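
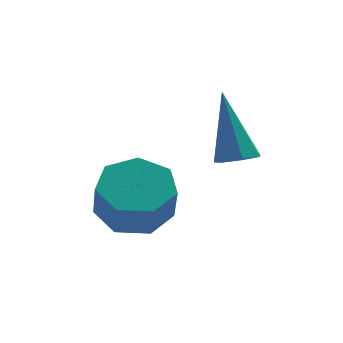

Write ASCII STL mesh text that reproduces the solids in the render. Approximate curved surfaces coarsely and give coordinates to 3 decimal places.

solid 
facet normal 0.204 -0.323 -0.924
outer loop
vertex 3.319 3.001 0.686
vertex 2.795 2.73 0.665
vertex 2.932 3.28 0.503
endloop
endfacet
facet normal 0.551 0.829 0.097
outer loop
vertex 3.319 3.001 0.686
vertex 2.932 3.28 0.503
vertex 2.365 3.41 2.615
endloop
endfacet
facet normal 0.203 -0.323 -0.924
outer loop
vertex 2.932 3.28 0.503
vertex 2.795 2.73 0.665
vertex 2.442 3.146 0.442
endloop
endfacet
facet normal -0.247 0.961 -0.125
outer loop
vertex 2.932 3.28 0.503
vertex 2.442 3.146 0.442
vertex 2.365 3.41 2.615
endloop
endfacet
facet normal 0.205 -0.321 -0.924
outer loop
vertex 2.442 3.146 0.442
vertex 2.795 2.73 0.665
vertex 2.218 2.698 0.548
endloop
endfacet
facet normal -0.899 0.430 -0.084
outer loop
vertex 2.442 3.146 0.442
vertex 2.218 2.698 0.548
vertex 2.365 3.41 2.615
endloop
endfacet
facet normal 0.205 -0.323 -0.924
outer loop
vertex 2.218 2.698 0.548
vertex 2.795 2.73 0.665
vertex 2.429 2.274 0.743
endloop
endfacet
facet normal -0.911 -0.366 0.191
outer loop
vertex 2.218 2.698 0.548
vertex 2.429 2.274 0.743
vertex 2.365 3.41 2.615
endloop
endfacet
facet normal 0.205 -0.322 -0.924
outer loop
vertex 2.429 2.274 0.743
vertex 2.795 2.73 0.665
vertex 2.916 2.193 0.879
endloop
endfacet
facet normal -0.275 -0.826 0.492
outer loop
vertex 2.429 2.274 0.743
vertex 2.916 2.193 0.879
vertex 2.365 3.41 2.615
endloop
endfacet
facet normal 0.203 -0.323 -0.924
outer loop
vertex 2.916 2.193 0.879
vertex 2.795 2.73 0.665
vertex 3.312 2.517 0.853
endloop
endfacet
facet normal 0.533 -0.604 0.593
outer loop
vertex 2.916 2.193 0.879
vertex 3.312 2.517 0.853
vertex 2.365 3.41 2.615
endloop
endfacet
facet normal 0.204 -0.322 -0.925
outer loop
vertex 3.312 2.517 0.853
vertex 2.795 2.73 0.665
vertex 3.319 3.001 0.686
endloop
endfacet
facet normal 0.899 0.131 0.417
outer loop
vertex 3.312 2.517 0.853
vertex 3.319 3.001 0.686
vertex 2.365 3.41 2.615
endloop
endfacet
facet normal -0.098 0.525 -0.846
outer loop
vertex 1.304 2.167 -1.021
vertex 0.337 2.276 -0.841
vertex 1.086 2.861 -0.565
endloop
endfacet
facet normal 0.962 0.267 0.054
outer loop
vertex 1.304 2.167 -1.021
vertex 1.086 2.861 -0.565
vertex 1.43 1.495 0.061
endloop
endfacet
facet normal 0.962 0.267 0.054
outer loop
vertex 1.43 1.495 0.061
vertex 1.086 2.861 -0.565
vertex 1.212 2.189 0.517
endloop
endfacet
facet normal 0.098 -0.525 0.846
outer loop
vertex 1.43 1.495 0.061
vertex 1.212 2.189 0.517
vertex 0.463 1.604 0.241
endloop
endfacet
facet normal -0.099 0.525 -0.845
outer loop
vertex 1.086 2.861 -0.565
vertex 0.337 2.276 -0.841
vertex 0.304 3.115 -0.316
endloop
endfacet
facet normal 0.402 0.798 0.449
outer loop
vertex 1.086 2.861 -0.565
vertex 0.304 3.115 -0.316
vertex 1.212 2.189 0.517
endloop
endfacet
facet normal 0.402 0.798 0.449
outer loop
vertex 1.212 2.189 0.517
vertex 0.304 3.115 -0.316
vertex 0.43 2.443 0.766
endloop
endfacet
facet normal 0.099 -0.525 0.845
outer loop
vertex 1.212 2.189 0.517
vertex 0.43 2.443 0.766
vertex 0.463 1.604 0.241
endloop
endfacet
facet normal -0.098 0.525 -0.845
outer loop
vertex 0.304 3.115 -0.316
vertex 0.337 2.276 -0.841
vertex -0.454 2.737 -0.463
endloop
endfacet
facet normal -0.461 0.729 0.506
outer loop
vertex 0.304 3.115 -0.316
vertex -0.454 2.737 -0.463
vertex 0.43 2.443 0.766
endloop
endfacet
facet normal -0.461 0.729 0.506
outer loop
vertex 0.43 2.443 0.766
vertex -0.454 2.737 -0.463
vertex -0.328 2.065 0.619
endloop
endfacet
facet normal 0.098 -0.525 0.845
outer loop
vertex 0.43 2.443 0.766
vertex -0.328 2.065 0.619
vertex 0.463 1.604 0.241
endloop
endfacet
facet normal -0.099 0.524 -0.846
outer loop
vertex -0.454 2.737 -0.463
vertex 0.337 2.276 -0.841
vertex -0.615 2.011 -0.894
endloop
endfacet
facet normal -0.977 0.109 0.181
outer loop
vertex -0.454 2.737 -0.463
vertex -0.615 2.011 -0.894
vertex -0.328 2.065 0.619
endloop
endfacet
facet normal -0.977 0.110 0.181
outer loop
vertex -0.328 2.065 0.619
vertex -0.615 2.011 -0.894
vertex -0.49 1.34 0.188
endloop
endfacet
facet normal 0.098 -0.525 0.846
outer loop
vertex -0.328 2.065 0.619
vertex -0.49 1.34 0.188
vertex 0.463 1.604 0.241
endloop
endfacet
facet normal -0.099 0.526 -0.845
outer loop
vertex -0.615 2.011 -0.894
vertex 0.337 2.276 -0.841
vertex -0.06 1.486 -1.286
endloop
endfacet
facet normal -0.757 -0.591 -0.279
outer loop
vertex -0.615 2.011 -0.894
vertex -0.06 1.486 -1.286
vertex -0.49 1.34 0.188
endloop
endfacet
facet normal -0.756 -0.591 -0.279
outer loop
vertex -0.49 1.34 0.188
vertex -0.06 1.486 -1.286
vertex 0.066 0.814 -0.204
endloop
endfacet
facet normal 0.099 -0.526 0.845
outer loop
vertex -0.49 1.34 0.188
vertex 0.066 0.814 -0.204
vertex 0.463 1.604 0.241
endloop
endfacet
facet normal -0.098 0.525 -0.845
outer loop
vertex -0.06 1.486 -1.286
vertex 0.337 2.276 -0.841
vertex 0.794 1.555 -1.342
endloop
endfacet
facet normal 0.034 -0.847 -0.530
outer loop
vertex -0.06 1.486 -1.286
vertex 0.794 1.555 -1.342
vertex 0.066 0.814 -0.204
endloop
endfacet
facet normal 0.034 -0.847 -0.530
outer loop
vertex 0.066 0.814 -0.204
vertex 0.794 1.555 -1.342
vertex 0.92 0.883 -0.26
endloop
endfacet
facet normal 0.098 -0.525 0.845
outer loop
vertex 0.066 0.814 -0.204
vertex 0.92 0.883 -0.26
vertex 0.463 1.604 0.241
endloop
endfacet
facet normal -0.098 0.525 -0.845
outer loop
vertex 0.794 1.555 -1.342
vertex 0.337 2.276 -0.841
vertex 1.304 2.167 -1.021
endloop
endfacet
facet normal 0.799 -0.465 -0.382
outer loop
vertex 0.794 1.555 -1.342
vertex 1.304 2.167 -1.021
vertex 0.92 0.883 -0.26
endloop
endfacet
facet normal 0.799 -0.465 -0.382
outer loop
vertex 0.92 0.883 -0.26
vertex 1.304 2.167 -1.021
vertex 1.43 1.495 0.061
endloop
endfacet
facet normal 0.098 -0.525 0.845
outer loop
vertex 0.92 0.883 -0.26
vertex 1.43 1.495 0.061
vertex 0.463 1.604 0.241
endloop
endfacet

endsolid


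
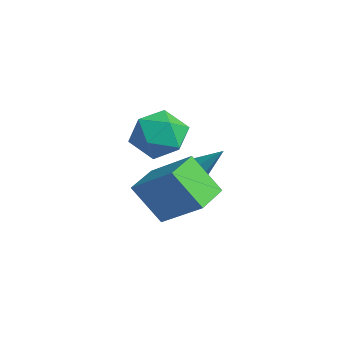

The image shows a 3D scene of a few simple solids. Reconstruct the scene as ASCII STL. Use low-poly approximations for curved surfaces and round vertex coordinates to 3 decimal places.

solid 
facet normal -0.611 0.783 0.116
outer loop
vertex -1.18 -4.108 -2.324
vertex 0.264 -3.162 -1.094
vertex -0.407 -3.275 -3.872
endloop
endfacet
facet normal -0.681 -0.446 -0.580
outer loop
vertex 0.516 -4.458 -4.046
vertex -1.18 -4.108 -2.324
vertex -0.407 -3.275 -3.872
endloop
endfacet
facet normal -0.611 0.783 0.116
outer loop
vertex -0.407 -3.275 -3.872
vertex 0.264 -3.162 -1.094
vertex 1.037 -2.33 -2.641
endloop
endfacet
facet normal 0.403 0.433 -0.806
outer loop
vertex 1.037 -2.33 -2.641
vertex 0.516 -4.458 -4.046
vertex -0.407 -3.275 -3.872
endloop
endfacet
facet normal -0.403 -0.433 0.806
outer loop
vertex -1.18 -4.108 -2.324
vertex 1.187 -4.345 -1.268
vertex 0.264 -3.162 -1.094
endloop
endfacet
facet normal -0.681 -0.446 -0.580
outer loop
vertex -0.257 -5.29 -2.499
vertex -1.18 -4.108 -2.324
vertex 0.516 -4.458 -4.046
endloop
endfacet
facet normal -0.403 -0.434 0.806
outer loop
vertex -0.257 -5.29 -2.499
vertex 1.187 -4.345 -1.268
vertex -1.18 -4.108 -2.324
endloop
endfacet
facet normal 0.681 0.446 0.580
outer loop
vertex 0.264 -3.162 -1.094
vertex 1.187 -4.345 -1.268
vertex 1.037 -2.33 -2.641
endloop
endfacet
facet normal 0.403 0.434 -0.806
outer loop
vertex 1.96 -3.512 -2.816
vertex 0.516 -4.458 -4.046
vertex 1.037 -2.33 -2.641
endloop
endfacet
facet normal 0.681 0.446 0.580
outer loop
vertex 1.037 -2.33 -2.641
vertex 1.187 -4.345 -1.268
vertex 1.96 -3.512 -2.816
endloop
endfacet
facet normal 0.611 -0.783 -0.116
outer loop
vertex 1.96 -3.512 -2.816
vertex -0.257 -5.29 -2.499
vertex 0.516 -4.458 -4.046
endloop
endfacet
facet normal 0.611 -0.783 -0.116
outer loop
vertex 1.187 -4.345 -1.268
vertex -0.257 -5.29 -2.499
vertex 1.96 -3.512 -2.816
endloop
endfacet
facet normal -0.461 -0.522 -0.718
outer loop
vertex -1.9 -2.317 -3.061
vertex -2.234 -1.858 -3.18
vertex -1.728 -1.927 -3.455
endloop
endfacet
facet normal 0.938 -0.338 0.075
outer loop
vertex -1.9 -2.317 -3.061
vertex -1.728 -1.927 -3.455
vertex -1.526 -1.062 -2.08
endloop
endfacet
facet normal -0.462 -0.520 -0.719
outer loop
vertex -1.728 -1.927 -3.455
vertex -2.234 -1.858 -3.18
vertex -2.061 -1.468 -3.573
endloop
endfacet
facet normal 0.786 0.465 -0.408
outer loop
vertex -1.728 -1.927 -3.455
vertex -2.061 -1.468 -3.573
vertex -1.526 -1.062 -2.08
endloop
endfacet
facet normal -0.462 -0.519 -0.719
outer loop
vertex -2.061 -1.468 -3.573
vertex -2.234 -1.858 -3.18
vertex -2.567 -1.398 -3.298
endloop
endfacet
facet normal -0.008 0.966 -0.260
outer loop
vertex -2.061 -1.468 -3.573
vertex -2.567 -1.398 -3.298
vertex -1.526 -1.062 -2.08
endloop
endfacet
facet normal -0.464 -0.520 -0.717
outer loop
vertex -2.567 -1.398 -3.298
vertex -2.234 -1.858 -3.18
vertex -2.739 -1.788 -2.904
endloop
endfacet
facet normal -0.650 0.663 0.372
outer loop
vertex -2.567 -1.398 -3.298
vertex -2.739 -1.788 -2.904
vertex -1.526 -1.062 -2.08
endloop
endfacet
facet normal -0.464 -0.520 -0.717
outer loop
vertex -2.739 -1.788 -2.904
vertex -2.234 -1.858 -3.18
vertex -2.406 -2.248 -2.786
endloop
endfacet
facet normal -0.497 -0.141 0.856
outer loop
vertex -2.739 -1.788 -2.904
vertex -2.406 -2.248 -2.786
vertex -1.526 -1.062 -2.08
endloop
endfacet
facet normal -0.461 -0.522 -0.718
outer loop
vertex -2.406 -2.248 -2.786
vertex -2.234 -1.858 -3.18
vertex -1.9 -2.317 -3.061
endloop
endfacet
facet normal 0.297 -0.641 0.707
outer loop
vertex -2.406 -2.248 -2.786
vertex -1.9 -2.317 -3.061
vertex -1.526 -1.062 -2.08
endloop
endfacet
facet normal 0.059 -0.076 0.995
outer loop
vertex -3.464 -2.583 -0.488
vertex -3.134 -3.774 -0.599
vertex -2.265 -2.888 -0.583
endloop
endfacet
facet normal 0.211 0.587 0.781
outer loop
vertex -3.464 -2.583 -0.488
vertex -2.265 -2.888 -0.583
vertex -2.707 -1.907 -1.201
endloop
endfacet
facet normal -0.352 0.837 0.420
outer loop
vertex -3.464 -2.583 -0.488
vertex -2.707 -1.907 -1.201
vertex -3.848 -2.187 -1.599
endloop
endfacet
facet normal -0.851 0.327 0.411
outer loop
vertex -3.464 -2.583 -0.488
vertex -3.848 -2.187 -1.599
vertex -4.112 -3.341 -1.227
endloop
endfacet
facet normal -0.597 -0.237 0.766
outer loop
vertex -3.464 -2.583 -0.488
vertex -4.112 -3.341 -1.227
vertex -3.134 -3.774 -0.599
endloop
endfacet
facet normal 0.764 0.553 0.332
outer loop
vertex -2.707 -1.907 -1.201
vertex -2.265 -2.888 -0.583
vertex -1.908 -2.679 -1.753
endloop
endfacet
facet normal 0.519 -0.521 0.678
outer loop
vertex -2.265 -2.888 -0.583
vertex -3.134 -3.774 -0.599
vertex -2.172 -3.833 -1.381
endloop
endfacet
facet normal -0.543 -0.782 0.307
outer loop
vertex -3.134 -3.774 -0.599
vertex -4.112 -3.341 -1.227
vertex -3.313 -4.113 -1.779
endloop
endfacet
facet normal -0.954 0.132 -0.268
outer loop
vertex -4.112 -3.341 -1.227
vertex -3.848 -2.187 -1.599
vertex -3.755 -3.132 -2.397
endloop
endfacet
facet normal -0.147 0.956 -0.253
outer loop
vertex -3.848 -2.187 -1.599
vertex -2.707 -1.907 -1.201
vertex -2.886 -2.246 -2.381
endloop
endfacet
facet normal 0.851 -0.327 -0.411
outer loop
vertex -2.556 -3.437 -2.492
vertex -1.908 -2.679 -1.753
vertex -2.172 -3.833 -1.381
endloop
endfacet
facet normal 0.352 -0.837 -0.420
outer loop
vertex -2.556 -3.437 -2.492
vertex -2.172 -3.833 -1.381
vertex -3.313 -4.113 -1.779
endloop
endfacet
facet normal -0.211 -0.587 -0.781
outer loop
vertex -2.556 -3.437 -2.492
vertex -3.313 -4.113 -1.779
vertex -3.755 -3.132 -2.397
endloop
endfacet
facet normal -0.059 0.076 -0.995
outer loop
vertex -2.556 -3.437 -2.492
vertex -3.755 -3.132 -2.397
vertex -2.886 -2.246 -2.381
endloop
endfacet
facet normal 0.597 0.237 -0.766
outer loop
vertex -2.556 -3.437 -2.492
vertex -2.886 -2.246 -2.381
vertex -1.908 -2.679 -1.753
endloop
endfacet
facet normal 0.954 -0.132 0.268
outer loop
vertex -2.172 -3.833 -1.381
vertex -1.908 -2.679 -1.753
vertex -2.265 -2.888 -0.583
endloop
endfacet
facet normal 0.147 -0.956 0.253
outer loop
vertex -3.313 -4.113 -1.779
vertex -2.172 -3.833 -1.381
vertex -3.134 -3.774 -0.599
endloop
endfacet
facet normal -0.764 -0.553 -0.332
outer loop
vertex -3.755 -3.132 -2.397
vertex -3.313 -4.113 -1.779
vertex -4.112 -3.341 -1.227
endloop
endfacet
facet normal -0.519 0.521 -0.678
outer loop
vertex -2.886 -2.246 -2.381
vertex -3.755 -3.132 -2.397
vertex -3.848 -2.187 -1.599
endloop
endfacet
facet normal 0.543 0.782 -0.307
outer loop
vertex -1.908 -2.679 -1.753
vertex -2.886 -2.246 -2.381
vertex -2.707 -1.907 -1.201
endloop
endfacet

endsolid


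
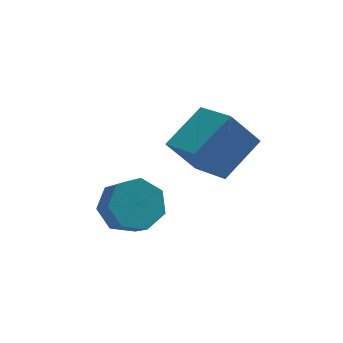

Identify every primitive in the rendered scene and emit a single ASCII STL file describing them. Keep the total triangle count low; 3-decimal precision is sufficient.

solid 
facet normal -0.595 0.184 0.783
outer loop
vertex 0.51 2.035 4.022
vertex -0.025 3.749 3.213
vertex -0.958 1.149 3.115
endloop
endfacet
facet normal 0.272 -0.870 0.411
outer loop
vertex 0.005 0.851 1.847
vertex 0.51 2.035 4.022
vertex -0.958 1.149 3.115
endloop
endfacet
facet normal -0.595 0.184 0.783
outer loop
vertex -0.958 1.149 3.115
vertex -0.025 3.749 3.213
vertex -1.493 2.863 2.306
endloop
endfacet
facet normal -0.757 -0.457 -0.467
outer loop
vertex -1.493 2.863 2.306
vertex 0.005 0.851 1.847
vertex -0.958 1.149 3.115
endloop
endfacet
facet normal 0.757 0.457 0.467
outer loop
vertex 0.51 2.035 4.022
vertex 0.938 3.451 1.945
vertex -0.025 3.749 3.213
endloop
endfacet
facet normal 0.272 -0.870 0.411
outer loop
vertex 1.473 1.737 2.754
vertex 0.51 2.035 4.022
vertex 0.005 0.851 1.847
endloop
endfacet
facet normal 0.757 0.457 0.467
outer loop
vertex 1.473 1.737 2.754
vertex 0.938 3.451 1.945
vertex 0.51 2.035 4.022
endloop
endfacet
facet normal -0.272 0.870 -0.411
outer loop
vertex -0.025 3.749 3.213
vertex 0.938 3.451 1.945
vertex -1.493 2.863 2.306
endloop
endfacet
facet normal -0.757 -0.457 -0.467
outer loop
vertex -0.53 2.565 1.038
vertex 0.005 0.851 1.847
vertex -1.493 2.863 2.306
endloop
endfacet
facet normal -0.272 0.870 -0.411
outer loop
vertex -1.493 2.863 2.306
vertex 0.938 3.451 1.945
vertex -0.53 2.565 1.038
endloop
endfacet
facet normal 0.595 -0.184 -0.783
outer loop
vertex -0.53 2.565 1.038
vertex 1.473 1.737 2.754
vertex 0.005 0.851 1.847
endloop
endfacet
facet normal 0.595 -0.184 -0.783
outer loop
vertex 0.938 3.451 1.945
vertex 1.473 1.737 2.754
vertex -0.53 2.565 1.038
endloop
endfacet
facet normal -0.199 0.690 -0.696
outer loop
vertex -2.142 2.433 0.185
vertex -3.093 2.03 0.057
vertex -2.788 2.778 0.712
endloop
endfacet
facet normal 0.669 0.614 0.418
outer loop
vertex -2.142 2.433 0.185
vertex -2.788 2.778 0.712
vertex -1.917 1.653 0.971
endloop
endfacet
facet normal 0.669 0.614 0.418
outer loop
vertex -1.917 1.653 0.971
vertex -2.788 2.778 0.712
vertex -2.563 1.998 1.498
endloop
endfacet
facet normal 0.199 -0.690 0.696
outer loop
vertex -1.917 1.653 0.971
vertex -2.563 1.998 1.498
vertex -2.867 1.25 0.843
endloop
endfacet
facet normal -0.199 0.690 -0.696
outer loop
vertex -2.788 2.778 0.712
vertex -3.093 2.03 0.057
vertex -3.663 2.56 0.746
endloop
endfacet
facet normal -0.142 0.682 0.717
outer loop
vertex -2.788 2.778 0.712
vertex -3.663 2.56 0.746
vertex -2.563 1.998 1.498
endloop
endfacet
facet normal -0.142 0.682 0.717
outer loop
vertex -2.563 1.998 1.498
vertex -3.663 2.56 0.746
vertex -3.438 1.78 1.532
endloop
endfacet
facet normal 0.199 -0.690 0.696
outer loop
vertex -2.563 1.998 1.498
vertex -3.438 1.78 1.532
vertex -2.867 1.25 0.843
endloop
endfacet
facet normal -0.199 0.690 -0.696
outer loop
vertex -3.663 2.56 0.746
vertex -3.093 2.03 0.057
vertex -4.109 1.943 0.261
endloop
endfacet
facet normal -0.846 0.237 0.477
outer loop
vertex -3.663 2.56 0.746
vertex -4.109 1.943 0.261
vertex -3.438 1.78 1.532
endloop
endfacet
facet normal -0.847 0.236 0.477
outer loop
vertex -3.438 1.78 1.532
vertex -4.109 1.943 0.261
vertex -3.883 1.163 1.047
endloop
endfacet
facet normal 0.199 -0.690 0.696
outer loop
vertex -3.438 1.78 1.532
vertex -3.883 1.163 1.047
vertex -2.867 1.25 0.843
endloop
endfacet
facet normal -0.199 0.690 -0.696
outer loop
vertex -4.109 1.943 0.261
vertex -3.093 2.03 0.057
vertex -3.789 1.391 -0.377
endloop
endfacet
facet normal -0.913 -0.388 -0.122
outer loop
vertex -4.109 1.943 0.261
vertex -3.789 1.391 -0.377
vertex -3.883 1.163 1.047
endloop
endfacet
facet normal -0.914 -0.387 -0.122
outer loop
vertex -3.883 1.163 1.047
vertex -3.789 1.391 -0.377
vertex -3.564 0.611 0.409
endloop
endfacet
facet normal 0.199 -0.690 0.696
outer loop
vertex -3.883 1.163 1.047
vertex -3.564 0.611 0.409
vertex -2.867 1.25 0.843
endloop
endfacet
facet normal -0.200 0.690 -0.696
outer loop
vertex -3.789 1.391 -0.377
vertex -3.093 2.03 0.057
vertex -2.945 1.321 -0.689
endloop
endfacet
facet normal -0.293 -0.719 -0.630
outer loop
vertex -3.789 1.391 -0.377
vertex -2.945 1.321 -0.689
vertex -3.564 0.611 0.409
endloop
endfacet
facet normal -0.293 -0.719 -0.630
outer loop
vertex -3.564 0.611 0.409
vertex -2.945 1.321 -0.689
vertex -2.72 0.541 0.097
endloop
endfacet
facet normal 0.200 -0.690 0.695
outer loop
vertex -3.564 0.611 0.409
vertex -2.72 0.541 0.097
vertex -2.867 1.25 0.843
endloop
endfacet
facet normal -0.199 0.690 -0.696
outer loop
vertex -2.945 1.321 -0.689
vertex -3.093 2.03 0.057
vertex -2.212 1.784 -0.439
endloop
endfacet
facet normal 0.548 -0.510 -0.663
outer loop
vertex -2.945 1.321 -0.689
vertex -2.212 1.784 -0.439
vertex -2.72 0.541 0.097
endloop
endfacet
facet normal 0.548 -0.510 -0.663
outer loop
vertex -2.72 0.541 0.097
vertex -2.212 1.784 -0.439
vertex -1.987 1.004 0.347
endloop
endfacet
facet normal 0.199 -0.690 0.695
outer loop
vertex -2.72 0.541 0.097
vertex -1.987 1.004 0.347
vertex -2.867 1.25 0.843
endloop
endfacet
facet normal -0.199 0.690 -0.696
outer loop
vertex -2.212 1.784 -0.439
vertex -3.093 2.03 0.057
vertex -2.142 2.433 0.185
endloop
endfacet
facet normal 0.977 0.084 -0.197
outer loop
vertex -2.212 1.784 -0.439
vertex -2.142 2.433 0.185
vertex -1.987 1.004 0.347
endloop
endfacet
facet normal 0.977 0.084 -0.197
outer loop
vertex -1.987 1.004 0.347
vertex -2.142 2.433 0.185
vertex -1.917 1.653 0.971
endloop
endfacet
facet normal 0.199 -0.690 0.696
outer loop
vertex -1.987 1.004 0.347
vertex -1.917 1.653 0.971
vertex -2.867 1.25 0.843
endloop
endfacet

endsolid


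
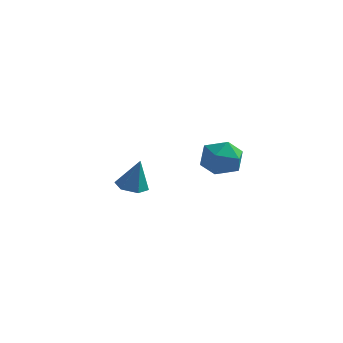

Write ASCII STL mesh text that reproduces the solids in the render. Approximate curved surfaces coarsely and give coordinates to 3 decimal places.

solid 
facet normal -0.975 -0.205 0.090
outer loop
vertex 2.12 -1.141 3.287
vertex 2.312 -2.046 3.307
vertex 2.283 -1.562 4.095
endloop
endfacet
facet normal -0.818 0.425 0.387
outer loop
vertex 2.12 -1.141 3.287
vertex 2.283 -1.562 4.095
vertex 2.64 -0.724 3.929
endloop
endfacet
facet normal -0.529 0.840 -0.117
outer loop
vertex 2.12 -1.141 3.287
vertex 2.64 -0.724 3.929
vertex 2.89 -0.691 3.039
endloop
endfacet
facet normal -0.506 0.467 -0.725
outer loop
vertex 2.12 -1.141 3.287
vertex 2.89 -0.691 3.039
vertex 2.687 -1.508 2.654
endloop
endfacet
facet normal -0.782 -0.179 -0.597
outer loop
vertex 2.12 -1.141 3.287
vertex 2.687 -1.508 2.654
vertex 2.312 -2.046 3.307
endloop
endfacet
facet normal -0.326 0.315 0.891
outer loop
vertex 2.64 -0.724 3.929
vertex 2.283 -1.562 4.095
vertex 3.153 -1.372 4.346
endloop
endfacet
facet normal -0.579 -0.704 0.411
outer loop
vertex 2.283 -1.562 4.095
vertex 2.312 -2.046 3.307
vertex 2.95 -2.189 3.961
endloop
endfacet
facet normal -0.268 -0.662 -0.700
outer loop
vertex 2.312 -2.046 3.307
vertex 2.687 -1.508 2.654
vertex 3.2 -2.156 3.071
endloop
endfacet
facet normal 0.178 0.383 -0.906
outer loop
vertex 2.687 -1.508 2.654
vertex 2.89 -0.691 3.039
vertex 3.557 -1.318 2.905
endloop
endfacet
facet normal 0.143 0.987 0.077
outer loop
vertex 2.89 -0.691 3.039
vertex 2.64 -0.724 3.929
vertex 3.528 -0.834 3.693
endloop
endfacet
facet normal 0.506 -0.467 0.725
outer loop
vertex 3.72 -1.739 3.713
vertex 3.153 -1.372 4.346
vertex 2.95 -2.189 3.961
endloop
endfacet
facet normal 0.529 -0.840 0.117
outer loop
vertex 3.72 -1.739 3.713
vertex 2.95 -2.189 3.961
vertex 3.2 -2.156 3.071
endloop
endfacet
facet normal 0.818 -0.425 -0.387
outer loop
vertex 3.72 -1.739 3.713
vertex 3.2 -2.156 3.071
vertex 3.557 -1.318 2.905
endloop
endfacet
facet normal 0.975 0.205 -0.090
outer loop
vertex 3.72 -1.739 3.713
vertex 3.557 -1.318 2.905
vertex 3.528 -0.834 3.693
endloop
endfacet
facet normal 0.782 0.179 0.597
outer loop
vertex 3.72 -1.739 3.713
vertex 3.528 -0.834 3.693
vertex 3.153 -1.372 4.346
endloop
endfacet
facet normal -0.178 -0.383 0.906
outer loop
vertex 2.95 -2.189 3.961
vertex 3.153 -1.372 4.346
vertex 2.283 -1.562 4.095
endloop
endfacet
facet normal -0.143 -0.987 -0.077
outer loop
vertex 3.2 -2.156 3.071
vertex 2.95 -2.189 3.961
vertex 2.312 -2.046 3.307
endloop
endfacet
facet normal 0.326 -0.315 -0.891
outer loop
vertex 3.557 -1.318 2.905
vertex 3.2 -2.156 3.071
vertex 2.687 -1.508 2.654
endloop
endfacet
facet normal 0.579 0.704 -0.411
outer loop
vertex 3.528 -0.834 3.693
vertex 3.557 -1.318 2.905
vertex 2.89 -0.691 3.039
endloop
endfacet
facet normal 0.268 0.662 0.700
outer loop
vertex 3.153 -1.372 4.346
vertex 3.528 -0.834 3.693
vertex 2.64 -0.724 3.929
endloop
endfacet
facet normal -0.232 -0.075 -0.970
outer loop
vertex -1.544 1.144 -0.283
vertex -2.04 1.645 -0.203
vertex -1.376 1.828 -0.376
endloop
endfacet
facet normal 0.960 -0.211 0.185
outer loop
vertex -1.544 1.144 -0.283
vertex -1.376 1.828 -0.376
vertex -1.7 1.755 1.223
endloop
endfacet
facet normal -0.232 -0.075 -0.970
outer loop
vertex -1.376 1.828 -0.376
vertex -2.04 1.645 -0.203
vertex -1.873 2.329 -0.296
endloop
endfacet
facet normal 0.713 0.679 0.175
outer loop
vertex -1.376 1.828 -0.376
vertex -1.873 2.329 -0.296
vertex -1.7 1.755 1.223
endloop
endfacet
facet normal -0.232 -0.075 -0.970
outer loop
vertex -1.873 2.329 -0.296
vertex -2.04 1.645 -0.203
vertex -2.537 2.146 -0.123
endloop
endfacet
facet normal -0.158 0.918 0.365
outer loop
vertex -1.873 2.329 -0.296
vertex -2.537 2.146 -0.123
vertex -1.7 1.755 1.223
endloop
endfacet
facet normal -0.232 -0.075 -0.970
outer loop
vertex -2.537 2.146 -0.123
vertex -2.04 1.645 -0.203
vertex -2.704 1.463 -0.03
endloop
endfacet
facet normal -0.781 0.268 0.564
outer loop
vertex -2.537 2.146 -0.123
vertex -2.704 1.463 -0.03
vertex -1.7 1.755 1.223
endloop
endfacet
facet normal -0.232 -0.075 -0.970
outer loop
vertex -2.704 1.463 -0.03
vertex -2.04 1.645 -0.203
vertex -2.208 0.961 -0.11
endloop
endfacet
facet normal -0.535 -0.620 0.573
outer loop
vertex -2.704 1.463 -0.03
vertex -2.208 0.961 -0.11
vertex -1.7 1.755 1.223
endloop
endfacet
facet normal -0.232 -0.075 -0.970
outer loop
vertex -2.208 0.961 -0.11
vertex -2.04 1.645 -0.203
vertex -1.544 1.144 -0.283
endloop
endfacet
facet normal 0.337 -0.860 0.384
outer loop
vertex -2.208 0.961 -0.11
vertex -1.544 1.144 -0.283
vertex -1.7 1.755 1.223
endloop
endfacet

endsolid


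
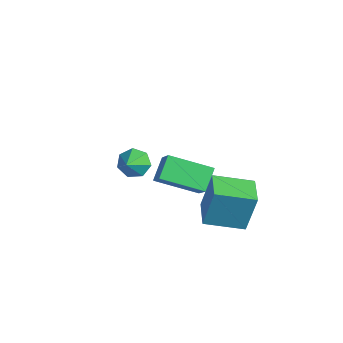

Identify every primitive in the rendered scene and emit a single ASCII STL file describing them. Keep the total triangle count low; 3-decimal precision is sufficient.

solid 
facet normal -0.720 0.119 -0.683
outer loop
vertex -3.366 2.518 -3.446
vertex -2.401 4.28 -4.156
vertex -2.693 1.815 -4.278
endloop
endfacet
facet normal -0.453 -0.827 0.333
outer loop
vertex -1.519 1.62 -3.164
vertex -3.366 2.518 -3.446
vertex -2.693 1.815 -4.278
endloop
endfacet
facet normal -0.721 0.119 -0.683
outer loop
vertex -2.693 1.815 -4.278
vertex -2.401 4.28 -4.156
vertex -1.729 3.576 -4.988
endloop
endfacet
facet normal 0.525 -0.549 -0.650
outer loop
vertex -1.729 3.576 -4.988
vertex -1.519 1.62 -3.164
vertex -2.693 1.815 -4.278
endloop
endfacet
facet normal -0.525 0.549 0.650
outer loop
vertex -3.366 2.518 -3.446
vertex -1.227 4.085 -3.042
vertex -2.401 4.28 -4.156
endloop
endfacet
facet normal -0.453 -0.827 0.334
outer loop
vertex -2.191 2.324 -2.332
vertex -3.366 2.518 -3.446
vertex -1.519 1.62 -3.164
endloop
endfacet
facet normal -0.525 0.549 0.650
outer loop
vertex -2.191 2.324 -2.332
vertex -1.227 4.085 -3.042
vertex -3.366 2.518 -3.446
endloop
endfacet
facet normal 0.453 0.827 -0.333
outer loop
vertex -2.401 4.28 -4.156
vertex -1.227 4.085 -3.042
vertex -1.729 3.576 -4.988
endloop
endfacet
facet normal 0.525 -0.549 -0.650
outer loop
vertex -0.554 3.382 -3.874
vertex -1.519 1.62 -3.164
vertex -1.729 3.576 -4.988
endloop
endfacet
facet normal 0.452 0.827 -0.333
outer loop
vertex -1.729 3.576 -4.988
vertex -1.227 4.085 -3.042
vertex -0.554 3.382 -3.874
endloop
endfacet
facet normal 0.721 -0.119 0.683
outer loop
vertex -0.554 3.382 -3.874
vertex -2.191 2.324 -2.332
vertex -1.519 1.62 -3.164
endloop
endfacet
facet normal 0.720 -0.119 0.683
outer loop
vertex -1.227 4.085 -3.042
vertex -2.191 2.324 -2.332
vertex -0.554 3.382 -3.874
endloop
endfacet
facet normal -0.936 0.351 0.002
outer loop
vertex -0.378 3.589 -2.706
vertex 0.266 5.307 -3.159
vertex -0.551 3.14 -4.658
endloop
endfacet
facet normal -0.341 -0.909 0.239
outer loop
vertex 0.854 2.613 -4.661
vertex -0.378 3.589 -2.706
vertex -0.551 3.14 -4.658
endloop
endfacet
facet normal -0.936 0.351 0.002
outer loop
vertex -0.551 3.14 -4.658
vertex 0.266 5.307 -3.159
vertex 0.093 4.858 -5.111
endloop
endfacet
facet normal -0.086 -0.224 -0.971
outer loop
vertex 0.093 4.858 -5.111
vertex 0.854 2.613 -4.661
vertex -0.551 3.14 -4.658
endloop
endfacet
facet normal 0.086 0.224 0.971
outer loop
vertex -0.378 3.589 -2.706
vertex 1.671 4.78 -3.162
vertex 0.266 5.307 -3.159
endloop
endfacet
facet normal -0.341 -0.909 0.239
outer loop
vertex 1.027 3.062 -2.709
vertex -0.378 3.589 -2.706
vertex 0.854 2.613 -4.661
endloop
endfacet
facet normal 0.086 0.224 0.971
outer loop
vertex 1.027 3.062 -2.709
vertex 1.671 4.78 -3.162
vertex -0.378 3.589 -2.706
endloop
endfacet
facet normal 0.341 0.909 -0.239
outer loop
vertex 0.266 5.307 -3.159
vertex 1.671 4.78 -3.162
vertex 0.093 4.858 -5.111
endloop
endfacet
facet normal -0.086 -0.224 -0.971
outer loop
vertex 1.498 4.331 -5.114
vertex 0.854 2.613 -4.661
vertex 0.093 4.858 -5.111
endloop
endfacet
facet normal 0.341 0.909 -0.239
outer loop
vertex 0.093 4.858 -5.111
vertex 1.671 4.78 -3.162
vertex 1.498 4.331 -5.114
endloop
endfacet
facet normal 0.936 -0.351 -0.002
outer loop
vertex 1.498 4.331 -5.114
vertex 1.027 3.062 -2.709
vertex 0.854 2.613 -4.661
endloop
endfacet
facet normal 0.936 -0.351 -0.002
outer loop
vertex 1.671 4.78 -3.162
vertex 1.027 3.062 -2.709
vertex 1.498 4.331 -5.114
endloop
endfacet
facet normal -0.651 0.508 -0.564
outer loop
vertex 2.034 -1.204 0.641
vertex 1.817 -0.837 1.222
vertex 2.344 -0.675 0.76
endloop
endfacet
facet normal 0.808 -0.370 -0.459
outer loop
vertex 2.034 -1.204 0.641
vertex 2.344 -0.675 0.76
vertex 2.643 -1.483 1.938
endloop
endfacet
facet normal -0.651 0.508 -0.564
outer loop
vertex 2.344 -0.675 0.76
vertex 1.817 -0.837 1.222
vertex 2.258 -0.268 1.226
endloop
endfacet
facet normal 0.961 0.270 -0.059
outer loop
vertex 2.344 -0.675 0.76
vertex 2.258 -0.268 1.226
vertex 2.643 -1.483 1.938
endloop
endfacet
facet normal -0.651 0.509 -0.564
outer loop
vertex 2.258 -0.268 1.226
vertex 1.817 -0.837 1.222
vertex 1.84 -0.29 1.689
endloop
endfacet
facet normal 0.614 0.535 0.580
outer loop
vertex 2.258 -0.268 1.226
vertex 1.84 -0.29 1.689
vertex 2.643 -1.483 1.938
endloop
endfacet
facet normal -0.651 0.509 -0.564
outer loop
vertex 1.84 -0.29 1.689
vertex 1.817 -0.837 1.222
vertex 1.404 -0.724 1.801
endloop
endfacet
facet normal 0.029 0.223 0.974
outer loop
vertex 1.84 -0.29 1.689
vertex 1.404 -0.724 1.801
vertex 2.643 -1.483 1.938
endloop
endfacet
facet normal -0.650 0.509 -0.563
outer loop
vertex 1.404 -0.724 1.801
vertex 1.817 -0.837 1.222
vertex 1.279 -1.243 1.476
endloop
endfacet
facet normal -0.357 -0.433 0.828
outer loop
vertex 1.404 -0.724 1.801
vertex 1.279 -1.243 1.476
vertex 2.643 -1.483 1.938
endloop
endfacet
facet normal -0.650 0.510 -0.563
outer loop
vertex 1.279 -1.243 1.476
vertex 1.817 -0.837 1.222
vertex 1.559 -1.456 0.96
endloop
endfacet
facet normal -0.249 -0.935 0.251
outer loop
vertex 1.279 -1.243 1.476
vertex 1.559 -1.456 0.96
vertex 2.643 -1.483 1.938
endloop
endfacet
facet normal -0.649 0.510 -0.564
outer loop
vertex 1.559 -1.456 0.96
vertex 1.817 -0.837 1.222
vertex 2.034 -1.204 0.641
endloop
endfacet
facet normal 0.267 -0.909 -0.321
outer loop
vertex 1.559 -1.456 0.96
vertex 2.034 -1.204 0.641
vertex 2.643 -1.483 1.938
endloop
endfacet

endsolid


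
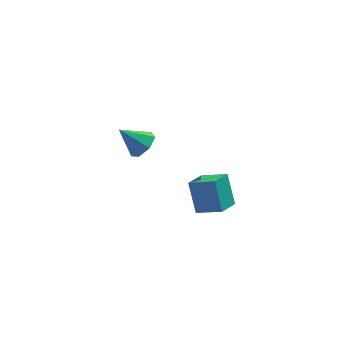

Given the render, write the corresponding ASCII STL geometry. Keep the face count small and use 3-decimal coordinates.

solid 
facet normal -0.785 0.460 -0.414
outer loop
vertex 1.894 -1.727 -1.521
vertex 2.667 -0.845 -2.007
vertex 2.081 -2.656 -2.908
endloop
endfacet
facet normal -0.608 -0.695 0.383
outer loop
vertex 3.173 -3.295 -2.333
vertex 1.894 -1.727 -1.521
vertex 2.081 -2.656 -2.908
endloop
endfacet
facet normal -0.785 0.460 -0.414
outer loop
vertex 2.081 -2.656 -2.908
vertex 2.667 -0.845 -2.007
vertex 2.855 -1.773 -3.395
endloop
endfacet
facet normal 0.111 -0.553 -0.826
outer loop
vertex 2.855 -1.773 -3.395
vertex 3.173 -3.295 -2.333
vertex 2.081 -2.656 -2.908
endloop
endfacet
facet normal -0.111 0.553 0.826
outer loop
vertex 1.894 -1.727 -1.521
vertex 3.759 -1.484 -1.432
vertex 2.667 -0.845 -2.007
endloop
endfacet
facet normal -0.609 -0.695 0.382
outer loop
vertex 2.985 -2.367 -0.945
vertex 1.894 -1.727 -1.521
vertex 3.173 -3.295 -2.333
endloop
endfacet
facet normal -0.111 0.553 0.826
outer loop
vertex 2.985 -2.367 -0.945
vertex 3.759 -1.484 -1.432
vertex 1.894 -1.727 -1.521
endloop
endfacet
facet normal 0.608 0.695 -0.383
outer loop
vertex 2.667 -0.845 -2.007
vertex 3.759 -1.484 -1.432
vertex 2.855 -1.773 -3.395
endloop
endfacet
facet normal 0.112 -0.553 -0.826
outer loop
vertex 3.946 -2.413 -2.819
vertex 3.173 -3.295 -2.333
vertex 2.855 -1.773 -3.395
endloop
endfacet
facet normal 0.609 0.694 -0.383
outer loop
vertex 2.855 -1.773 -3.395
vertex 3.759 -1.484 -1.432
vertex 3.946 -2.413 -2.819
endloop
endfacet
facet normal 0.785 -0.460 0.414
outer loop
vertex 3.946 -2.413 -2.819
vertex 2.985 -2.367 -0.945
vertex 3.173 -3.295 -2.333
endloop
endfacet
facet normal 0.785 -0.460 0.414
outer loop
vertex 3.759 -1.484 -1.432
vertex 2.985 -2.367 -0.945
vertex 3.946 -2.413 -2.819
endloop
endfacet
facet normal 0.694 -0.196 -0.693
outer loop
vertex 1.244 3.65 -3.255
vertex 0.655 3.753 -3.874
vertex 1.173 4.343 -3.522
endloop
endfacet
facet normal 0.339 0.368 0.866
outer loop
vertex 1.244 3.65 -3.255
vertex 1.173 4.343 -3.522
vertex -0.455 4.067 -2.766
endloop
endfacet
facet normal 0.694 -0.196 -0.693
outer loop
vertex 1.173 4.343 -3.522
vertex 0.655 3.753 -3.874
vertex 0.712 4.592 -4.054
endloop
endfacet
facet normal 0.031 0.915 0.401
outer loop
vertex 1.173 4.343 -3.522
vertex 0.712 4.592 -4.054
vertex -0.455 4.067 -2.766
endloop
endfacet
facet normal 0.695 -0.196 -0.692
outer loop
vertex 0.712 4.592 -4.054
vertex 0.655 3.753 -3.874
vertex 0.209 4.209 -4.451
endloop
endfacet
facet normal -0.529 0.837 -0.138
outer loop
vertex 0.712 4.592 -4.054
vertex 0.209 4.209 -4.451
vertex -0.455 4.067 -2.766
endloop
endfacet
facet normal 0.695 -0.196 -0.692
outer loop
vertex 0.209 4.209 -4.451
vertex 0.655 3.753 -3.874
vertex 0.042 3.483 -4.413
endloop
endfacet
facet normal -0.918 0.193 -0.346
outer loop
vertex 0.209 4.209 -4.451
vertex 0.042 3.483 -4.413
vertex -0.455 4.067 -2.766
endloop
endfacet
facet normal 0.695 -0.197 -0.692
outer loop
vertex 0.042 3.483 -4.413
vertex 0.655 3.753 -3.874
vertex 0.336 2.96 -3.969
endloop
endfacet
facet normal -0.845 -0.531 -0.066
outer loop
vertex 0.042 3.483 -4.413
vertex 0.336 2.96 -3.969
vertex -0.455 4.067 -2.766
endloop
endfacet
facet normal 0.694 -0.196 -0.693
outer loop
vertex 0.336 2.96 -3.969
vertex 0.655 3.753 -3.874
vertex 0.871 3.034 -3.454
endloop
endfacet
facet normal -0.363 -0.792 0.491
outer loop
vertex 0.336 2.96 -3.969
vertex 0.871 3.034 -3.454
vertex -0.455 4.067 -2.766
endloop
endfacet
facet normal 0.694 -0.196 -0.693
outer loop
vertex 0.871 3.034 -3.454
vertex 0.655 3.753 -3.874
vertex 1.244 3.65 -3.255
endloop
endfacet
facet normal 0.164 -0.392 0.905
outer loop
vertex 0.871 3.034 -3.454
vertex 1.244 3.65 -3.255
vertex -0.455 4.067 -2.766
endloop
endfacet

endsolid


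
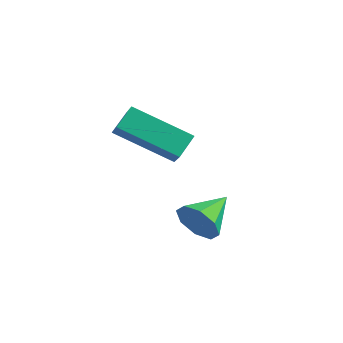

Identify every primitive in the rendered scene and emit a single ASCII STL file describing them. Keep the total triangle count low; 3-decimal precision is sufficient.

solid 
facet normal -0.052 -0.961 -0.272
outer loop
vertex 1.201 -3.181 -4.605
vertex 0.854 -3.348 -3.949
vertex 0.622 -3.139 -4.642
endloop
endfacet
facet normal 0.096 0.672 -0.734
outer loop
vertex 1.201 -3.181 -4.605
vertex 0.622 -3.139 -4.642
vertex 0.926 -2.012 -3.571
endloop
endfacet
facet normal -0.053 -0.961 -0.272
outer loop
vertex 0.622 -3.139 -4.642
vertex 0.854 -3.348 -3.949
vertex 0.179 -3.219 -4.274
endloop
endfacet
facet normal -0.553 0.648 -0.525
outer loop
vertex 0.622 -3.139 -4.642
vertex 0.179 -3.219 -4.274
vertex 0.926 -2.012 -3.571
endloop
endfacet
facet normal -0.052 -0.961 -0.273
outer loop
vertex 0.179 -3.219 -4.274
vertex 0.854 -3.348 -3.949
vertex 0.131 -3.375 -3.715
endloop
endfacet
facet normal -0.865 0.498 0.065
outer loop
vertex 0.179 -3.219 -4.274
vertex 0.131 -3.375 -3.715
vertex 0.926 -2.012 -3.571
endloop
endfacet
facet normal -0.052 -0.961 -0.273
outer loop
vertex 0.131 -3.375 -3.715
vertex 0.854 -3.348 -3.949
vertex 0.507 -3.515 -3.294
endloop
endfacet
facet normal -0.656 0.310 0.689
outer loop
vertex 0.131 -3.375 -3.715
vertex 0.507 -3.515 -3.294
vertex 0.926 -2.012 -3.571
endloop
endfacet
facet normal -0.052 -0.961 -0.272
outer loop
vertex 0.507 -3.515 -3.294
vertex 0.854 -3.348 -3.949
vertex 1.086 -3.557 -3.256
endloop
endfacet
facet normal -0.050 0.195 0.980
outer loop
vertex 0.507 -3.515 -3.294
vertex 1.086 -3.557 -3.256
vertex 0.926 -2.012 -3.571
endloop
endfacet
facet normal -0.051 -0.961 -0.273
outer loop
vertex 1.086 -3.557 -3.256
vertex 0.854 -3.348 -3.949
vertex 1.529 -3.476 -3.625
endloop
endfacet
facet normal 0.601 0.219 0.769
outer loop
vertex 1.086 -3.557 -3.256
vertex 1.529 -3.476 -3.625
vertex 0.926 -2.012 -3.571
endloop
endfacet
facet normal -0.051 -0.961 -0.273
outer loop
vertex 1.529 -3.476 -3.625
vertex 0.854 -3.348 -3.949
vertex 1.576 -3.32 -4.183
endloop
endfacet
facet normal 0.912 0.369 0.180
outer loop
vertex 1.529 -3.476 -3.625
vertex 1.576 -3.32 -4.183
vertex 0.926 -2.012 -3.571
endloop
endfacet
facet normal -0.051 -0.961 -0.271
outer loop
vertex 1.576 -3.32 -4.183
vertex 0.854 -3.348 -3.949
vertex 1.201 -3.181 -4.605
endloop
endfacet
facet normal 0.704 0.556 -0.442
outer loop
vertex 1.576 -3.32 -4.183
vertex 1.201 -3.181 -4.605
vertex 0.926 -2.012 -3.571
endloop
endfacet
facet normal -0.831 -0.323 0.453
outer loop
vertex -2.765 -2.346 -1.823
vertex -2.778 -1.594 -1.311
vertex -3.26 -1.936 -2.438
endloop
endfacet
facet normal 0.014 -0.827 -0.562
outer loop
vertex -1.482 -1.246 -3.409
vertex -2.765 -2.346 -1.823
vertex -3.26 -1.936 -2.438
endloop
endfacet
facet normal -0.831 -0.323 0.453
outer loop
vertex -3.26 -1.936 -2.438
vertex -2.778 -1.594 -1.311
vertex -3.273 -1.183 -1.926
endloop
endfacet
facet normal -0.556 0.461 -0.692
outer loop
vertex -3.273 -1.183 -1.926
vertex -1.482 -1.246 -3.409
vertex -3.26 -1.936 -2.438
endloop
endfacet
facet normal 0.556 -0.461 0.691
outer loop
vertex -2.765 -2.346 -1.823
vertex -1.0 -0.904 -2.282
vertex -2.778 -1.594 -1.311
endloop
endfacet
facet normal 0.013 -0.827 -0.563
outer loop
vertex -0.987 -1.657 -2.794
vertex -2.765 -2.346 -1.823
vertex -1.482 -1.246 -3.409
endloop
endfacet
facet normal 0.556 -0.461 0.692
outer loop
vertex -0.987 -1.657 -2.794
vertex -1.0 -0.904 -2.282
vertex -2.765 -2.346 -1.823
endloop
endfacet
facet normal -0.013 0.826 0.563
outer loop
vertex -2.778 -1.594 -1.311
vertex -1.0 -0.904 -2.282
vertex -3.273 -1.183 -1.926
endloop
endfacet
facet normal -0.556 0.461 -0.691
outer loop
vertex -1.495 -0.494 -2.897
vertex -1.482 -1.246 -3.409
vertex -3.273 -1.183 -1.926
endloop
endfacet
facet normal -0.013 0.827 0.562
outer loop
vertex -3.273 -1.183 -1.926
vertex -1.0 -0.904 -2.282
vertex -1.495 -0.494 -2.897
endloop
endfacet
facet normal 0.831 0.323 -0.453
outer loop
vertex -1.495 -0.494 -2.897
vertex -0.987 -1.657 -2.794
vertex -1.482 -1.246 -3.409
endloop
endfacet
facet normal 0.831 0.323 -0.454
outer loop
vertex -1.0 -0.904 -2.282
vertex -0.987 -1.657 -2.794
vertex -1.495 -0.494 -2.897
endloop
endfacet

endsolid


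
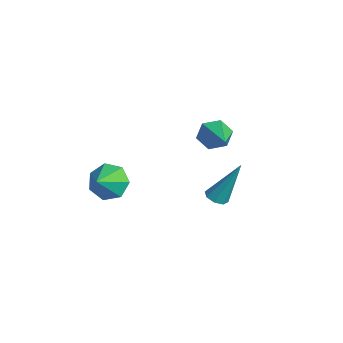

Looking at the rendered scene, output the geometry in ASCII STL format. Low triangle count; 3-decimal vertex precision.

solid 
facet normal -0.183 -0.401 -0.897
outer loop
vertex 1.893 2.623 -1.559
vertex 1.661 2.239 -1.34
vertex 1.519 2.686 -1.511
endloop
endfacet
facet normal 0.135 0.967 -0.215
outer loop
vertex 1.893 2.623 -1.559
vertex 1.519 2.686 -1.511
vertex 2.039 3.061 0.5
endloop
endfacet
facet normal -0.185 -0.402 -0.897
outer loop
vertex 1.519 2.686 -1.511
vertex 1.661 2.239 -1.34
vertex 1.228 2.487 -1.362
endloop
endfacet
facet normal -0.567 0.824 -0.007
outer loop
vertex 1.519 2.686 -1.511
vertex 1.228 2.487 -1.362
vertex 2.039 3.061 0.5
endloop
endfacet
facet normal -0.185 -0.402 -0.897
outer loop
vertex 1.228 2.487 -1.362
vertex 1.661 2.239 -1.34
vertex 1.191 2.143 -1.2
endloop
endfacet
facet normal -0.914 0.249 0.321
outer loop
vertex 1.228 2.487 -1.362
vertex 1.191 2.143 -1.2
vertex 2.039 3.061 0.5
endloop
endfacet
facet normal -0.185 -0.401 -0.897
outer loop
vertex 1.191 2.143 -1.2
vertex 1.661 2.239 -1.34
vertex 1.429 1.854 -1.12
endloop
endfacet
facet normal -0.702 -0.419 0.576
outer loop
vertex 1.191 2.143 -1.2
vertex 1.429 1.854 -1.12
vertex 2.039 3.061 0.5
endloop
endfacet
facet normal -0.183 -0.402 -0.897
outer loop
vertex 1.429 1.854 -1.12
vertex 1.661 2.239 -1.34
vertex 1.803 1.791 -1.168
endloop
endfacet
facet normal -0.055 -0.791 0.610
outer loop
vertex 1.429 1.854 -1.12
vertex 1.803 1.791 -1.168
vertex 2.039 3.061 0.5
endloop
endfacet
facet normal -0.184 -0.403 -0.897
outer loop
vertex 1.803 1.791 -1.168
vertex 1.661 2.239 -1.34
vertex 2.094 1.99 -1.317
endloop
endfacet
facet normal 0.648 -0.647 0.401
outer loop
vertex 1.803 1.791 -1.168
vertex 2.094 1.99 -1.317
vertex 2.039 3.061 0.5
endloop
endfacet
facet normal -0.184 -0.402 -0.897
outer loop
vertex 2.094 1.99 -1.317
vertex 1.661 2.239 -1.34
vertex 2.132 2.334 -1.479
endloop
endfacet
facet normal 0.994 -0.075 0.074
outer loop
vertex 2.094 1.99 -1.317
vertex 2.132 2.334 -1.479
vertex 2.039 3.061 0.5
endloop
endfacet
facet normal -0.184 -0.401 -0.898
outer loop
vertex 2.132 2.334 -1.479
vertex 1.661 2.239 -1.34
vertex 1.893 2.623 -1.559
endloop
endfacet
facet normal 0.782 0.596 -0.182
outer loop
vertex 2.132 2.334 -1.479
vertex 1.893 2.623 -1.559
vertex 2.039 3.061 0.5
endloop
endfacet
facet normal -0.597 0.621 -0.507
outer loop
vertex -1.002 -1.441 -2.474
vertex -1.327 -1.121 -1.699
vertex -0.621 -0.83 -2.174
endloop
endfacet
facet normal 0.868 -0.392 -0.305
outer loop
vertex -1.002 -1.441 -2.474
vertex -0.621 -0.83 -2.174
vertex -0.693 -1.779 -1.161
endloop
endfacet
facet normal -0.597 0.621 -0.507
outer loop
vertex -0.621 -0.83 -2.174
vertex -1.327 -1.121 -1.699
vertex -0.771 -0.437 -1.516
endloop
endfacet
facet normal 0.981 0.100 0.164
outer loop
vertex -0.621 -0.83 -2.174
vertex -0.771 -0.437 -1.516
vertex -0.693 -1.779 -1.161
endloop
endfacet
facet normal -0.597 0.621 -0.507
outer loop
vertex -0.771 -0.437 -1.516
vertex -1.327 -1.121 -1.699
vertex -1.34 -0.559 -0.995
endloop
endfacet
facet normal 0.629 0.233 0.742
outer loop
vertex -0.771 -0.437 -1.516
vertex -1.34 -0.559 -0.995
vertex -0.693 -1.779 -1.161
endloop
endfacet
facet normal -0.598 0.621 -0.507
outer loop
vertex -1.34 -0.559 -0.995
vertex -1.327 -1.121 -1.699
vertex -1.899 -1.105 -1.004
endloop
endfacet
facet normal 0.076 -0.095 0.993
outer loop
vertex -1.34 -0.559 -0.995
vertex -1.899 -1.105 -1.004
vertex -0.693 -1.779 -1.161
endloop
endfacet
facet normal -0.598 0.621 -0.506
outer loop
vertex -1.899 -1.105 -1.004
vertex -1.327 -1.121 -1.699
vertex -2.027 -1.662 -1.536
endloop
endfacet
facet normal -0.260 -0.635 0.727
outer loop
vertex -1.899 -1.105 -1.004
vertex -2.027 -1.662 -1.536
vertex -0.693 -1.779 -1.161
endloop
endfacet
facet normal -0.598 0.621 -0.507
outer loop
vertex -2.027 -1.662 -1.536
vertex -1.327 -1.121 -1.699
vertex -1.628 -1.812 -2.19
endloop
endfacet
facet normal -0.127 -0.981 0.147
outer loop
vertex -2.027 -1.662 -1.536
vertex -1.628 -1.812 -2.19
vertex -0.693 -1.779 -1.161
endloop
endfacet
facet normal -0.598 0.621 -0.507
outer loop
vertex -1.628 -1.812 -2.19
vertex -1.327 -1.121 -1.699
vertex -1.002 -1.441 -2.474
endloop
endfacet
facet normal 0.375 -0.873 -0.313
outer loop
vertex -1.628 -1.812 -2.19
vertex -1.002 -1.441 -2.474
vertex -0.693 -1.779 -1.161
endloop
endfacet
facet normal -0.926 0.111 -0.361
outer loop
vertex -3.034 4.318 -1.732
vertex -3.309 3.884 -1.159
vertex -3.252 4.647 -1.071
endloop
endfacet
facet normal 0.524 0.819 -0.235
outer loop
vertex -3.034 4.318 -1.732
vertex -3.252 4.647 -1.071
vertex -1.411 3.656 -0.421
endloop
endfacet
facet normal -0.926 0.111 -0.361
outer loop
vertex -3.252 4.647 -1.071
vertex -3.309 3.884 -1.159
vertex -3.527 4.213 -0.498
endloop
endfacet
facet normal 0.172 0.744 0.646
outer loop
vertex -3.252 4.647 -1.071
vertex -3.527 4.213 -0.498
vertex -1.411 3.656 -0.421
endloop
endfacet
facet normal -0.926 0.111 -0.361
outer loop
vertex -3.527 4.213 -0.498
vertex -3.309 3.884 -1.159
vertex -3.584 3.45 -0.586
endloop
endfacet
facet normal -0.065 -0.110 0.992
outer loop
vertex -3.527 4.213 -0.498
vertex -3.584 3.45 -0.586
vertex -1.411 3.656 -0.421
endloop
endfacet
facet normal -0.926 0.112 -0.360
outer loop
vertex -3.584 3.45 -0.586
vertex -3.309 3.884 -1.159
vertex -3.367 3.121 -1.247
endloop
endfacet
facet normal 0.049 -0.888 0.458
outer loop
vertex -3.584 3.45 -0.586
vertex -3.367 3.121 -1.247
vertex -1.411 3.656 -0.421
endloop
endfacet
facet normal -0.926 0.112 -0.359
outer loop
vertex -3.367 3.121 -1.247
vertex -3.309 3.884 -1.159
vertex -3.092 3.555 -1.821
endloop
endfacet
facet normal 0.401 -0.813 -0.423
outer loop
vertex -3.367 3.121 -1.247
vertex -3.092 3.555 -1.821
vertex -1.411 3.656 -0.421
endloop
endfacet
facet normal -0.926 0.112 -0.359
outer loop
vertex -3.092 3.555 -1.821
vertex -3.309 3.884 -1.159
vertex -3.034 4.318 -1.732
endloop
endfacet
facet normal 0.638 0.041 -0.769
outer loop
vertex -3.092 3.555 -1.821
vertex -3.034 4.318 -1.732
vertex -1.411 3.656 -0.421
endloop
endfacet

endsolid


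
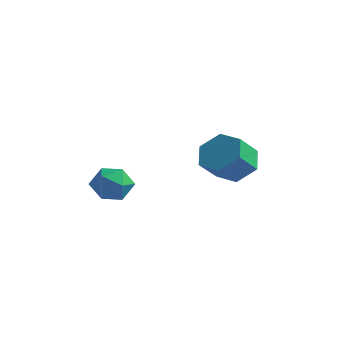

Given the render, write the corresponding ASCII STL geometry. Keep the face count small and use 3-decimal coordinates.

solid 
facet normal -0.775 0.512 0.370
outer loop
vertex 1.055 -3.112 2.239
vertex 1.287 -3.331 3.029
vertex 1.591 -2.617 2.678
endloop
endfacet
facet normal -0.545 0.803 -0.240
outer loop
vertex 1.055 -3.112 2.239
vertex 1.591 -2.617 2.678
vertex 1.731 -2.769 1.851
endloop
endfacet
facet normal -0.586 0.307 -0.750
outer loop
vertex 1.055 -3.112 2.239
vertex 1.731 -2.769 1.851
vertex 1.513 -3.577 1.691
endloop
endfacet
facet normal -0.841 -0.292 -0.456
outer loop
vertex 1.055 -3.112 2.239
vertex 1.513 -3.577 1.691
vertex 1.239 -3.924 2.419
endloop
endfacet
facet normal -0.958 -0.165 0.236
outer loop
vertex 1.055 -3.112 2.239
vertex 1.239 -3.924 2.419
vertex 1.287 -3.331 3.029
endloop
endfacet
facet normal 0.142 0.978 -0.156
outer loop
vertex 1.731 -2.769 1.851
vertex 1.591 -2.617 2.678
vertex 2.381 -2.776 2.401
endloop
endfacet
facet normal -0.230 0.506 0.831
outer loop
vertex 1.591 -2.617 2.678
vertex 1.287 -3.331 3.029
vertex 2.107 -3.123 3.129
endloop
endfacet
facet normal -0.526 -0.589 0.614
outer loop
vertex 1.287 -3.331 3.029
vertex 1.239 -3.924 2.419
vertex 1.889 -3.931 2.969
endloop
endfacet
facet normal -0.337 -0.794 -0.505
outer loop
vertex 1.239 -3.924 2.419
vertex 1.513 -3.577 1.691
vertex 2.029 -4.083 2.142
endloop
endfacet
facet normal 0.076 0.174 -0.982
outer loop
vertex 1.513 -3.577 1.691
vertex 1.731 -2.769 1.851
vertex 2.333 -3.369 1.791
endloop
endfacet
facet normal 0.841 0.292 0.456
outer loop
vertex 2.565 -3.588 2.581
vertex 2.381 -2.776 2.401
vertex 2.107 -3.123 3.129
endloop
endfacet
facet normal 0.586 -0.307 0.750
outer loop
vertex 2.565 -3.588 2.581
vertex 2.107 -3.123 3.129
vertex 1.889 -3.931 2.969
endloop
endfacet
facet normal 0.545 -0.803 0.240
outer loop
vertex 2.565 -3.588 2.581
vertex 1.889 -3.931 2.969
vertex 2.029 -4.083 2.142
endloop
endfacet
facet normal 0.775 -0.512 -0.370
outer loop
vertex 2.565 -3.588 2.581
vertex 2.029 -4.083 2.142
vertex 2.333 -3.369 1.791
endloop
endfacet
facet normal 0.958 0.165 -0.236
outer loop
vertex 2.565 -3.588 2.581
vertex 2.333 -3.369 1.791
vertex 2.381 -2.776 2.401
endloop
endfacet
facet normal 0.337 0.794 0.505
outer loop
vertex 2.107 -3.123 3.129
vertex 2.381 -2.776 2.401
vertex 1.591 -2.617 2.678
endloop
endfacet
facet normal -0.076 -0.174 0.982
outer loop
vertex 1.889 -3.931 2.969
vertex 2.107 -3.123 3.129
vertex 1.287 -3.331 3.029
endloop
endfacet
facet normal -0.142 -0.978 0.156
outer loop
vertex 2.029 -4.083 2.142
vertex 1.889 -3.931 2.969
vertex 1.239 -3.924 2.419
endloop
endfacet
facet normal 0.230 -0.506 -0.831
outer loop
vertex 2.333 -3.369 1.791
vertex 2.029 -4.083 2.142
vertex 1.513 -3.577 1.691
endloop
endfacet
facet normal 0.526 0.589 -0.614
outer loop
vertex 2.381 -2.776 2.401
vertex 2.333 -3.369 1.791
vertex 1.731 -2.769 1.851
endloop
endfacet
facet normal -0.025 0.763 -0.646
outer loop
vertex 4.033 1.838 3.207
vertex 3.524 1.302 2.594
vertex 3.073 1.841 3.248
endloop
endfacet
facet normal 0.035 0.646 0.763
outer loop
vertex 4.033 1.838 3.207
vertex 3.073 1.841 3.248
vertex 4.065 0.853 4.04
endloop
endfacet
facet normal 0.035 0.646 0.762
outer loop
vertex 4.065 0.853 4.04
vertex 3.073 1.841 3.248
vertex 3.106 0.857 4.081
endloop
endfacet
facet normal 0.024 -0.764 0.645
outer loop
vertex 4.065 0.853 4.04
vertex 3.106 0.857 4.081
vertex 3.556 0.318 3.426
endloop
endfacet
facet normal -0.024 0.763 -0.646
outer loop
vertex 3.073 1.841 3.248
vertex 3.524 1.302 2.594
vertex 2.565 1.306 2.635
endloop
endfacet
facet normal -0.848 0.326 0.418
outer loop
vertex 3.073 1.841 3.248
vertex 2.565 1.306 2.635
vertex 3.106 0.857 4.081
endloop
endfacet
facet normal -0.848 0.326 0.418
outer loop
vertex 3.106 0.857 4.081
vertex 2.565 1.306 2.635
vertex 2.597 0.321 3.468
endloop
endfacet
facet normal 0.026 -0.763 0.646
outer loop
vertex 3.106 0.857 4.081
vertex 2.597 0.321 3.468
vertex 3.556 0.318 3.426
endloop
endfacet
facet normal -0.024 0.764 -0.645
outer loop
vertex 2.565 1.306 2.635
vertex 3.524 1.302 2.594
vertex 3.015 0.767 1.98
endloop
endfacet
facet normal -0.883 -0.319 -0.344
outer loop
vertex 2.565 1.306 2.635
vertex 3.015 0.767 1.98
vertex 2.597 0.321 3.468
endloop
endfacet
facet normal -0.883 -0.319 -0.344
outer loop
vertex 2.597 0.321 3.468
vertex 3.015 0.767 1.98
vertex 3.047 -0.218 2.813
endloop
endfacet
facet normal 0.026 -0.763 0.646
outer loop
vertex 2.597 0.321 3.468
vertex 3.047 -0.218 2.813
vertex 3.556 0.318 3.426
endloop
endfacet
facet normal -0.024 0.764 -0.645
outer loop
vertex 3.015 0.767 1.98
vertex 3.524 1.302 2.594
vertex 3.974 0.763 1.939
endloop
endfacet
facet normal -0.035 -0.646 -0.763
outer loop
vertex 3.015 0.767 1.98
vertex 3.974 0.763 1.939
vertex 3.047 -0.218 2.813
endloop
endfacet
facet normal -0.035 -0.646 -0.762
outer loop
vertex 3.047 -0.218 2.813
vertex 3.974 0.763 1.939
vertex 4.007 -0.221 2.772
endloop
endfacet
facet normal 0.025 -0.763 0.646
outer loop
vertex 3.047 -0.218 2.813
vertex 4.007 -0.221 2.772
vertex 3.556 0.318 3.426
endloop
endfacet
facet normal -0.026 0.763 -0.646
outer loop
vertex 3.974 0.763 1.939
vertex 3.524 1.302 2.594
vertex 4.483 1.299 2.552
endloop
endfacet
facet normal 0.848 -0.326 -0.419
outer loop
vertex 3.974 0.763 1.939
vertex 4.483 1.299 2.552
vertex 4.007 -0.221 2.772
endloop
endfacet
facet normal 0.848 -0.326 -0.418
outer loop
vertex 4.007 -0.221 2.772
vertex 4.483 1.299 2.552
vertex 4.515 0.314 3.385
endloop
endfacet
facet normal 0.024 -0.763 0.646
outer loop
vertex 4.007 -0.221 2.772
vertex 4.515 0.314 3.385
vertex 3.556 0.318 3.426
endloop
endfacet
facet normal -0.026 0.763 -0.646
outer loop
vertex 4.483 1.299 2.552
vertex 3.524 1.302 2.594
vertex 4.033 1.838 3.207
endloop
endfacet
facet normal 0.883 0.319 0.344
outer loop
vertex 4.483 1.299 2.552
vertex 4.033 1.838 3.207
vertex 4.515 0.314 3.385
endloop
endfacet
facet normal 0.883 0.319 0.344
outer loop
vertex 4.515 0.314 3.385
vertex 4.033 1.838 3.207
vertex 4.065 0.853 4.04
endloop
endfacet
facet normal 0.024 -0.764 0.645
outer loop
vertex 4.515 0.314 3.385
vertex 4.065 0.853 4.04
vertex 3.556 0.318 3.426
endloop
endfacet

endsolid


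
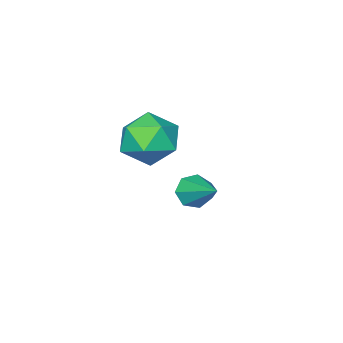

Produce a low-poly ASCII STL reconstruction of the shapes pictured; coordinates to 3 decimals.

solid 
facet normal -0.219 -0.826 -0.520
outer loop
vertex -3.423 -3.802 -1.75
vertex -4.045 -3.894 -1.342
vertex -3.959 -3.514 -1.982
endloop
endfacet
facet normal 0.567 0.599 -0.566
outer loop
vertex -3.423 -3.802 -1.75
vertex -3.959 -3.514 -1.982
vertex -3.615 -2.266 -0.318
endloop
endfacet
facet normal -0.219 -0.826 -0.520
outer loop
vertex -3.959 -3.514 -1.982
vertex -4.045 -3.894 -1.342
vertex -4.559 -3.512 -1.732
endloop
endfacet
facet normal -0.228 0.801 -0.554
outer loop
vertex -3.959 -3.514 -1.982
vertex -4.559 -3.512 -1.732
vertex -3.615 -2.266 -0.318
endloop
endfacet
facet normal -0.219 -0.826 -0.520
outer loop
vertex -4.559 -3.512 -1.732
vertex -4.045 -3.894 -1.342
vertex -4.773 -3.798 -1.188
endloop
endfacet
facet normal -0.798 0.602 0.002
outer loop
vertex -4.559 -3.512 -1.732
vertex -4.773 -3.798 -1.188
vertex -3.615 -2.266 -0.318
endloop
endfacet
facet normal -0.219 -0.826 -0.519
outer loop
vertex -4.773 -3.798 -1.188
vertex -4.045 -3.894 -1.342
vertex -4.439 -4.156 -0.759
endloop
endfacet
facet normal -0.714 0.152 0.683
outer loop
vertex -4.773 -3.798 -1.188
vertex -4.439 -4.156 -0.759
vertex -3.615 -2.266 -0.318
endloop
endfacet
facet normal -0.218 -0.827 -0.519
outer loop
vertex -4.439 -4.156 -0.759
vertex -4.045 -3.894 -1.342
vertex -3.808 -4.316 -0.769
endloop
endfacet
facet normal -0.038 -0.211 0.977
outer loop
vertex -4.439 -4.156 -0.759
vertex -3.808 -4.316 -0.769
vertex -3.615 -2.266 -0.318
endloop
endfacet
facet normal -0.219 -0.827 -0.518
outer loop
vertex -3.808 -4.316 -0.769
vertex -4.045 -3.894 -1.342
vertex -3.356 -4.159 -1.21
endloop
endfacet
facet normal 0.719 -0.213 0.661
outer loop
vertex -3.808 -4.316 -0.769
vertex -3.356 -4.159 -1.21
vertex -3.615 -2.266 -0.318
endloop
endfacet
facet normal -0.218 -0.826 -0.519
outer loop
vertex -3.356 -4.159 -1.21
vertex -4.045 -3.894 -1.342
vertex -3.423 -3.802 -1.75
endloop
endfacet
facet normal 0.989 0.147 -0.025
outer loop
vertex -3.356 -4.159 -1.21
vertex -3.423 -3.802 -1.75
vertex -3.615 -2.266 -0.318
endloop
endfacet
facet normal -0.984 -0.036 -0.173
outer loop
vertex -2.159 -2.988 2.046
vertex -2.243 -3.948 2.722
vertex -2.366 -2.879 3.2
endloop
endfacet
facet normal -0.746 0.637 -0.194
outer loop
vertex -2.159 -2.988 2.046
vertex -2.366 -2.879 3.2
vertex -1.607 -2.153 2.666
endloop
endfacet
facet normal -0.241 0.676 -0.696
outer loop
vertex -2.159 -2.988 2.046
vertex -1.607 -2.153 2.666
vertex -1.016 -2.774 1.859
endloop
endfacet
facet normal -0.166 0.028 -0.986
outer loop
vertex -2.159 -2.988 2.046
vertex -1.016 -2.774 1.859
vertex -1.409 -3.883 1.894
endloop
endfacet
facet normal -0.626 -0.412 -0.663
outer loop
vertex -2.159 -2.988 2.046
vertex -1.409 -3.883 1.894
vertex -2.243 -3.948 2.722
endloop
endfacet
facet normal -0.443 0.784 0.435
outer loop
vertex -1.607 -2.153 2.666
vertex -2.366 -2.879 3.2
vertex -1.351 -2.597 3.726
endloop
endfacet
facet normal -0.829 -0.305 0.469
outer loop
vertex -2.366 -2.879 3.2
vertex -2.243 -3.948 2.722
vertex -1.744 -3.706 3.761
endloop
endfacet
facet normal -0.249 -0.913 -0.322
outer loop
vertex -2.243 -3.948 2.722
vertex -1.409 -3.883 1.894
vertex -1.153 -4.327 2.954
endloop
endfacet
facet normal 0.494 -0.202 -0.846
outer loop
vertex -1.409 -3.883 1.894
vertex -1.016 -2.774 1.859
vertex -0.394 -3.601 2.42
endloop
endfacet
facet normal 0.375 0.847 -0.377
outer loop
vertex -1.016 -2.774 1.859
vertex -1.607 -2.153 2.666
vertex -0.517 -2.532 2.898
endloop
endfacet
facet normal 0.166 -0.028 0.986
outer loop
vertex -0.601 -3.492 3.574
vertex -1.351 -2.597 3.726
vertex -1.744 -3.706 3.761
endloop
endfacet
facet normal 0.241 -0.676 0.696
outer loop
vertex -0.601 -3.492 3.574
vertex -1.744 -3.706 3.761
vertex -1.153 -4.327 2.954
endloop
endfacet
facet normal 0.746 -0.637 0.194
outer loop
vertex -0.601 -3.492 3.574
vertex -1.153 -4.327 2.954
vertex -0.394 -3.601 2.42
endloop
endfacet
facet normal 0.984 0.036 0.173
outer loop
vertex -0.601 -3.492 3.574
vertex -0.394 -3.601 2.42
vertex -0.517 -2.532 2.898
endloop
endfacet
facet normal 0.626 0.412 0.663
outer loop
vertex -0.601 -3.492 3.574
vertex -0.517 -2.532 2.898
vertex -1.351 -2.597 3.726
endloop
endfacet
facet normal -0.494 0.202 0.846
outer loop
vertex -1.744 -3.706 3.761
vertex -1.351 -2.597 3.726
vertex -2.366 -2.879 3.2
endloop
endfacet
facet normal -0.375 -0.847 0.377
outer loop
vertex -1.153 -4.327 2.954
vertex -1.744 -3.706 3.761
vertex -2.243 -3.948 2.722
endloop
endfacet
facet normal 0.443 -0.784 -0.435
outer loop
vertex -0.394 -3.601 2.42
vertex -1.153 -4.327 2.954
vertex -1.409 -3.883 1.894
endloop
endfacet
facet normal 0.829 0.305 -0.469
outer loop
vertex -0.517 -2.532 2.898
vertex -0.394 -3.601 2.42
vertex -1.016 -2.774 1.859
endloop
endfacet
facet normal 0.249 0.913 0.322
outer loop
vertex -1.351 -2.597 3.726
vertex -0.517 -2.532 2.898
vertex -1.607 -2.153 2.666
endloop
endfacet

endsolid


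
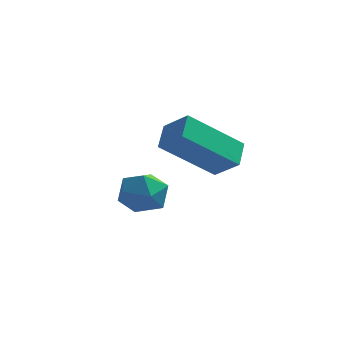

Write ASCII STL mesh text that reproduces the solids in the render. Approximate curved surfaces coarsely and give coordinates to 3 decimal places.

solid 
facet normal -0.658 -0.444 0.608
outer loop
vertex -0.446 -1.707 -0.006
vertex -1.227 -1.363 -0.6
vertex -0.396 -2.49 -0.524
endloop
endfacet
facet normal 0.751 -0.330 0.572
outer loop
vertex 0.987 -1.557 -1.8
vertex -0.446 -1.707 -0.006
vertex -0.396 -2.49 -0.524
endloop
endfacet
facet normal -0.658 -0.444 0.607
outer loop
vertex -0.396 -2.49 -0.524
vertex -1.227 -1.363 -0.6
vertex -1.177 -2.145 -1.118
endloop
endfacet
facet normal 0.052 -0.832 -0.552
outer loop
vertex -1.177 -2.145 -1.118
vertex 0.987 -1.557 -1.8
vertex -0.396 -2.49 -0.524
endloop
endfacet
facet normal -0.053 0.832 0.552
outer loop
vertex -0.446 -1.707 -0.006
vertex 0.156 -0.43 -1.876
vertex -1.227 -1.363 -0.6
endloop
endfacet
facet normal 0.751 -0.331 0.572
outer loop
vertex 0.937 -0.775 -1.282
vertex -0.446 -1.707 -0.006
vertex 0.987 -1.557 -1.8
endloop
endfacet
facet normal -0.052 0.832 0.552
outer loop
vertex 0.937 -0.775 -1.282
vertex 0.156 -0.43 -1.876
vertex -0.446 -1.707 -0.006
endloop
endfacet
facet normal -0.751 0.331 -0.572
outer loop
vertex -1.227 -1.363 -0.6
vertex 0.156 -0.43 -1.876
vertex -1.177 -2.145 -1.118
endloop
endfacet
facet normal 0.053 -0.833 -0.551
outer loop
vertex 0.206 -1.213 -2.394
vertex 0.987 -1.557 -1.8
vertex -1.177 -2.145 -1.118
endloop
endfacet
facet normal -0.751 0.331 -0.572
outer loop
vertex -1.177 -2.145 -1.118
vertex 0.156 -0.43 -1.876
vertex 0.206 -1.213 -2.394
endloop
endfacet
facet normal 0.658 0.445 -0.608
outer loop
vertex 0.206 -1.213 -2.394
vertex 0.937 -0.775 -1.282
vertex 0.987 -1.557 -1.8
endloop
endfacet
facet normal 0.658 0.444 -0.608
outer loop
vertex 0.156 -0.43 -1.876
vertex 0.937 -0.775 -1.282
vertex 0.206 -1.213 -2.394
endloop
endfacet
facet normal -0.514 -0.358 0.780
outer loop
vertex -2.981 0.48 -3.494
vertex -2.755 -0.323 -3.714
vertex -2.258 0.133 -3.177
endloop
endfacet
facet normal -0.261 0.295 0.919
outer loop
vertex -2.981 0.48 -3.494
vertex -2.258 0.133 -3.177
vertex -2.263 0.954 -3.442
endloop
endfacet
facet normal -0.520 0.741 0.425
outer loop
vertex -2.981 0.48 -3.494
vertex -2.263 0.954 -3.442
vertex -2.763 1.005 -4.142
endloop
endfacet
facet normal -0.932 0.363 -0.019
outer loop
vertex -2.981 0.48 -3.494
vertex -2.763 1.005 -4.142
vertex -3.067 0.216 -4.311
endloop
endfacet
facet normal -0.928 -0.316 0.200
outer loop
vertex -2.981 0.48 -3.494
vertex -3.067 0.216 -4.311
vertex -2.755 -0.323 -3.714
endloop
endfacet
facet normal 0.448 0.277 0.850
outer loop
vertex -2.263 0.954 -3.442
vertex -2.258 0.133 -3.177
vertex -1.593 0.444 -3.629
endloop
endfacet
facet normal 0.041 -0.780 0.624
outer loop
vertex -2.258 0.133 -3.177
vertex -2.755 -0.323 -3.714
vertex -1.897 -0.345 -3.798
endloop
endfacet
facet normal -0.629 -0.711 -0.314
outer loop
vertex -2.755 -0.323 -3.714
vertex -3.067 0.216 -4.311
vertex -2.397 -0.294 -4.498
endloop
endfacet
facet normal -0.635 0.388 -0.668
outer loop
vertex -3.067 0.216 -4.311
vertex -2.763 1.005 -4.142
vertex -2.402 0.527 -4.763
endloop
endfacet
facet normal 0.031 0.998 0.051
outer loop
vertex -2.763 1.005 -4.142
vertex -2.263 0.954 -3.442
vertex -1.905 0.983 -4.226
endloop
endfacet
facet normal 0.932 -0.363 0.019
outer loop
vertex -1.679 0.18 -4.446
vertex -1.593 0.444 -3.629
vertex -1.897 -0.345 -3.798
endloop
endfacet
facet normal 0.520 -0.741 -0.425
outer loop
vertex -1.679 0.18 -4.446
vertex -1.897 -0.345 -3.798
vertex -2.397 -0.294 -4.498
endloop
endfacet
facet normal 0.261 -0.295 -0.919
outer loop
vertex -1.679 0.18 -4.446
vertex -2.397 -0.294 -4.498
vertex -2.402 0.527 -4.763
endloop
endfacet
facet normal 0.514 0.358 -0.780
outer loop
vertex -1.679 0.18 -4.446
vertex -2.402 0.527 -4.763
vertex -1.905 0.983 -4.226
endloop
endfacet
facet normal 0.928 0.316 -0.200
outer loop
vertex -1.679 0.18 -4.446
vertex -1.905 0.983 -4.226
vertex -1.593 0.444 -3.629
endloop
endfacet
facet normal 0.635 -0.388 0.668
outer loop
vertex -1.897 -0.345 -3.798
vertex -1.593 0.444 -3.629
vertex -2.258 0.133 -3.177
endloop
endfacet
facet normal -0.031 -0.998 -0.051
outer loop
vertex -2.397 -0.294 -4.498
vertex -1.897 -0.345 -3.798
vertex -2.755 -0.323 -3.714
endloop
endfacet
facet normal -0.448 -0.277 -0.850
outer loop
vertex -2.402 0.527 -4.763
vertex -2.397 -0.294 -4.498
vertex -3.067 0.216 -4.311
endloop
endfacet
facet normal -0.041 0.780 -0.624
outer loop
vertex -1.905 0.983 -4.226
vertex -2.402 0.527 -4.763
vertex -2.763 1.005 -4.142
endloop
endfacet
facet normal 0.629 0.711 0.314
outer loop
vertex -1.593 0.444 -3.629
vertex -1.905 0.983 -4.226
vertex -2.263 0.954 -3.442
endloop
endfacet

endsolid


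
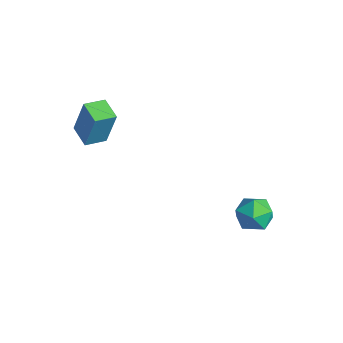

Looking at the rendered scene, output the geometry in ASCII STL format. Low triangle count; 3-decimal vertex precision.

solid 
facet normal -0.980 0.045 0.195
outer loop
vertex -2.548 -2.442 3.276
vertex -2.537 -1.32 3.073
vertex -2.968 -2.803 1.25
endloop
endfacet
facet normal -0.011 -0.984 0.178
outer loop
vertex -1.743 -2.86 1.007
vertex -2.548 -2.442 3.276
vertex -2.968 -2.803 1.25
endloop
endfacet
facet normal -0.980 0.046 0.195
outer loop
vertex -2.968 -2.803 1.25
vertex -2.537 -1.32 3.073
vertex -2.956 -1.681 1.048
endloop
endfacet
facet normal -0.199 -0.172 -0.965
outer loop
vertex -2.956 -1.681 1.048
vertex -1.743 -2.86 1.007
vertex -2.968 -2.803 1.25
endloop
endfacet
facet normal 0.199 0.173 0.965
outer loop
vertex -2.548 -2.442 3.276
vertex -1.312 -1.377 2.83
vertex -2.537 -1.32 3.073
endloop
endfacet
facet normal -0.010 -0.984 0.178
outer loop
vertex -1.324 -2.499 3.032
vertex -2.548 -2.442 3.276
vertex -1.743 -2.86 1.007
endloop
endfacet
facet normal 0.200 0.172 0.965
outer loop
vertex -1.324 -2.499 3.032
vertex -1.312 -1.377 2.83
vertex -2.548 -2.442 3.276
endloop
endfacet
facet normal 0.011 0.984 -0.178
outer loop
vertex -2.537 -1.32 3.073
vertex -1.312 -1.377 2.83
vertex -2.956 -1.681 1.048
endloop
endfacet
facet normal -0.200 -0.173 -0.964
outer loop
vertex -1.732 -1.738 0.804
vertex -1.743 -2.86 1.007
vertex -2.956 -1.681 1.048
endloop
endfacet
facet normal 0.010 0.984 -0.178
outer loop
vertex -2.956 -1.681 1.048
vertex -1.312 -1.377 2.83
vertex -1.732 -1.738 0.804
endloop
endfacet
facet normal 0.980 -0.045 -0.195
outer loop
vertex -1.732 -1.738 0.804
vertex -1.324 -2.499 3.032
vertex -1.743 -2.86 1.007
endloop
endfacet
facet normal 0.980 -0.046 -0.195
outer loop
vertex -1.312 -1.377 2.83
vertex -1.324 -2.499 3.032
vertex -1.732 -1.738 0.804
endloop
endfacet
facet normal -0.820 0.568 0.068
outer loop
vertex 3.205 3.461 -2.901
vertex 2.94 2.971 -2.009
vertex 3.54 3.833 -1.976
endloop
endfacet
facet normal -0.294 0.919 -0.263
outer loop
vertex 3.205 3.461 -2.901
vertex 3.54 3.833 -1.976
vertex 4.193 3.806 -2.8
endloop
endfacet
facet normal -0.103 0.539 -0.836
outer loop
vertex 3.205 3.461 -2.901
vertex 4.193 3.806 -2.8
vertex 3.996 2.928 -3.342
endloop
endfacet
facet normal -0.510 -0.046 -0.859
outer loop
vertex 3.205 3.461 -2.901
vertex 3.996 2.928 -3.342
vertex 3.221 2.411 -2.854
endloop
endfacet
facet normal -0.954 -0.028 -0.299
outer loop
vertex 3.205 3.461 -2.901
vertex 3.221 2.411 -2.854
vertex 2.94 2.971 -2.009
endloop
endfacet
facet normal 0.265 0.947 0.179
outer loop
vertex 4.193 3.806 -2.8
vertex 3.54 3.833 -1.976
vertex 4.539 3.529 -1.846
endloop
endfacet
facet normal -0.585 0.380 0.717
outer loop
vertex 3.54 3.833 -1.976
vertex 2.94 2.971 -2.009
vertex 3.764 3.012 -1.358
endloop
endfacet
facet normal -0.802 -0.585 0.121
outer loop
vertex 2.94 2.971 -2.009
vertex 3.221 2.411 -2.854
vertex 3.567 2.134 -1.9
endloop
endfacet
facet normal -0.085 -0.614 -0.785
outer loop
vertex 3.221 2.411 -2.854
vertex 3.996 2.928 -3.342
vertex 4.22 2.107 -2.724
endloop
endfacet
facet normal 0.574 0.333 -0.748
outer loop
vertex 3.996 2.928 -3.342
vertex 4.193 3.806 -2.8
vertex 4.82 2.969 -2.691
endloop
endfacet
facet normal 0.510 0.046 0.859
outer loop
vertex 4.555 2.479 -1.799
vertex 4.539 3.529 -1.846
vertex 3.764 3.012 -1.358
endloop
endfacet
facet normal 0.103 -0.539 0.836
outer loop
vertex 4.555 2.479 -1.799
vertex 3.764 3.012 -1.358
vertex 3.567 2.134 -1.9
endloop
endfacet
facet normal 0.294 -0.919 0.263
outer loop
vertex 4.555 2.479 -1.799
vertex 3.567 2.134 -1.9
vertex 4.22 2.107 -2.724
endloop
endfacet
facet normal 0.820 -0.568 -0.068
outer loop
vertex 4.555 2.479 -1.799
vertex 4.22 2.107 -2.724
vertex 4.82 2.969 -2.691
endloop
endfacet
facet normal 0.954 0.028 0.299
outer loop
vertex 4.555 2.479 -1.799
vertex 4.82 2.969 -2.691
vertex 4.539 3.529 -1.846
endloop
endfacet
facet normal 0.085 0.614 0.785
outer loop
vertex 3.764 3.012 -1.358
vertex 4.539 3.529 -1.846
vertex 3.54 3.833 -1.976
endloop
endfacet
facet normal -0.574 -0.333 0.748
outer loop
vertex 3.567 2.134 -1.9
vertex 3.764 3.012 -1.358
vertex 2.94 2.971 -2.009
endloop
endfacet
facet normal -0.265 -0.947 -0.179
outer loop
vertex 4.22 2.107 -2.724
vertex 3.567 2.134 -1.9
vertex 3.221 2.411 -2.854
endloop
endfacet
facet normal 0.585 -0.380 -0.717
outer loop
vertex 4.82 2.969 -2.691
vertex 4.22 2.107 -2.724
vertex 3.996 2.928 -3.342
endloop
endfacet
facet normal 0.802 0.585 -0.121
outer loop
vertex 4.539 3.529 -1.846
vertex 4.82 2.969 -2.691
vertex 4.193 3.806 -2.8
endloop
endfacet

endsolid


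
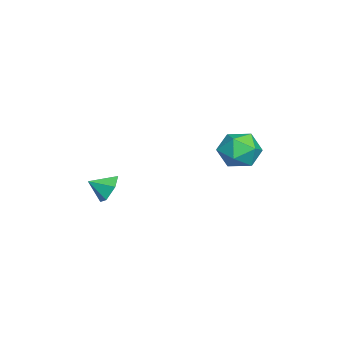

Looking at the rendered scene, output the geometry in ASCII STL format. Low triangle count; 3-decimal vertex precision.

solid 
facet normal -0.169 0.862 -0.479
outer loop
vertex 4.57 -3.078 -3.406
vertex 3.67 -3.087 -3.105
vertex 4.341 -2.665 -2.582
endloop
endfacet
facet normal 0.882 -0.275 0.383
outer loop
vertex 4.57 -3.078 -3.406
vertex 4.341 -2.665 -2.582
vertex 3.87 -4.113 -2.535
endloop
endfacet
facet normal -0.169 0.862 -0.478
outer loop
vertex 4.341 -2.665 -2.582
vertex 3.67 -3.087 -3.105
vertex 3.44 -2.674 -2.28
endloop
endfacet
facet normal 0.318 -0.073 0.945
outer loop
vertex 4.341 -2.665 -2.582
vertex 3.44 -2.674 -2.28
vertex 3.87 -4.113 -2.535
endloop
endfacet
facet normal -0.169 0.862 -0.478
outer loop
vertex 3.44 -2.674 -2.28
vertex 3.67 -3.087 -3.105
vertex 2.769 -3.096 -2.803
endloop
endfacet
facet normal -0.469 -0.288 0.835
outer loop
vertex 3.44 -2.674 -2.28
vertex 2.769 -3.096 -2.803
vertex 3.87 -4.113 -2.535
endloop
endfacet
facet normal -0.169 0.861 -0.479
outer loop
vertex 2.769 -3.096 -2.803
vertex 3.67 -3.087 -3.105
vertex 2.998 -3.509 -3.627
endloop
endfacet
facet normal -0.691 -0.705 0.161
outer loop
vertex 2.769 -3.096 -2.803
vertex 2.998 -3.509 -3.627
vertex 3.87 -4.113 -2.535
endloop
endfacet
facet normal -0.169 0.861 -0.479
outer loop
vertex 2.998 -3.509 -3.627
vertex 3.67 -3.087 -3.105
vertex 3.899 -3.5 -3.929
endloop
endfacet
facet normal -0.126 -0.907 -0.402
outer loop
vertex 2.998 -3.509 -3.627
vertex 3.899 -3.5 -3.929
vertex 3.87 -4.113 -2.535
endloop
endfacet
facet normal -0.169 0.862 -0.479
outer loop
vertex 3.899 -3.5 -3.929
vertex 3.67 -3.087 -3.105
vertex 4.57 -3.078 -3.406
endloop
endfacet
facet normal 0.661 -0.692 -0.290
outer loop
vertex 3.899 -3.5 -3.929
vertex 4.57 -3.078 -3.406
vertex 3.87 -4.113 -2.535
endloop
endfacet
facet normal -0.778 0.005 0.629
outer loop
vertex 0.113 3.297 -1.043
vertex 0.69 2.439 -0.322
vertex 0.872 3.669 -0.107
endloop
endfacet
facet normal -0.701 0.640 0.314
outer loop
vertex 0.113 3.297 -1.043
vertex 0.872 3.669 -0.107
vertex 0.911 4.258 -1.222
endloop
endfacet
facet normal -0.742 0.544 -0.392
outer loop
vertex 0.113 3.297 -1.043
vertex 0.911 4.258 -1.222
vertex 0.754 3.392 -2.126
endloop
endfacet
facet normal -0.845 -0.151 -0.513
outer loop
vertex 0.113 3.297 -1.043
vertex 0.754 3.392 -2.126
vertex 0.617 2.268 -1.57
endloop
endfacet
facet normal -0.867 -0.485 0.117
outer loop
vertex 0.113 3.297 -1.043
vertex 0.617 2.268 -1.57
vertex 0.69 2.439 -0.322
endloop
endfacet
facet normal -0.046 0.884 0.465
outer loop
vertex 0.911 4.258 -1.222
vertex 0.872 3.669 -0.107
vertex 1.983 3.992 -0.61
endloop
endfacet
facet normal -0.172 -0.145 0.974
outer loop
vertex 0.872 3.669 -0.107
vertex 0.69 2.439 -0.322
vertex 1.846 2.868 -0.054
endloop
endfacet
facet normal -0.316 -0.937 0.147
outer loop
vertex 0.69 2.439 -0.322
vertex 0.617 2.268 -1.57
vertex 1.689 2.002 -0.958
endloop
endfacet
facet normal -0.280 -0.398 -0.874
outer loop
vertex 0.617 2.268 -1.57
vertex 0.754 3.392 -2.126
vertex 1.728 2.591 -2.073
endloop
endfacet
facet normal -0.113 0.727 -0.677
outer loop
vertex 0.754 3.392 -2.126
vertex 0.911 4.258 -1.222
vertex 1.91 3.821 -1.858
endloop
endfacet
facet normal 0.845 0.151 0.513
outer loop
vertex 2.487 2.963 -1.137
vertex 1.983 3.992 -0.61
vertex 1.846 2.868 -0.054
endloop
endfacet
facet normal 0.742 -0.544 0.392
outer loop
vertex 2.487 2.963 -1.137
vertex 1.846 2.868 -0.054
vertex 1.689 2.002 -0.958
endloop
endfacet
facet normal 0.701 -0.640 -0.314
outer loop
vertex 2.487 2.963 -1.137
vertex 1.689 2.002 -0.958
vertex 1.728 2.591 -2.073
endloop
endfacet
facet normal 0.778 -0.005 -0.629
outer loop
vertex 2.487 2.963 -1.137
vertex 1.728 2.591 -2.073
vertex 1.91 3.821 -1.858
endloop
endfacet
facet normal 0.867 0.485 -0.117
outer loop
vertex 2.487 2.963 -1.137
vertex 1.91 3.821 -1.858
vertex 1.983 3.992 -0.61
endloop
endfacet
facet normal 0.280 0.398 0.874
outer loop
vertex 1.846 2.868 -0.054
vertex 1.983 3.992 -0.61
vertex 0.872 3.669 -0.107
endloop
endfacet
facet normal 0.113 -0.727 0.677
outer loop
vertex 1.689 2.002 -0.958
vertex 1.846 2.868 -0.054
vertex 0.69 2.439 -0.322
endloop
endfacet
facet normal 0.046 -0.884 -0.465
outer loop
vertex 1.728 2.591 -2.073
vertex 1.689 2.002 -0.958
vertex 0.617 2.268 -1.57
endloop
endfacet
facet normal 0.172 0.145 -0.974
outer loop
vertex 1.91 3.821 -1.858
vertex 1.728 2.591 -2.073
vertex 0.754 3.392 -2.126
endloop
endfacet
facet normal 0.316 0.937 -0.147
outer loop
vertex 1.983 3.992 -0.61
vertex 1.91 3.821 -1.858
vertex 0.911 4.258 -1.222
endloop
endfacet

endsolid
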